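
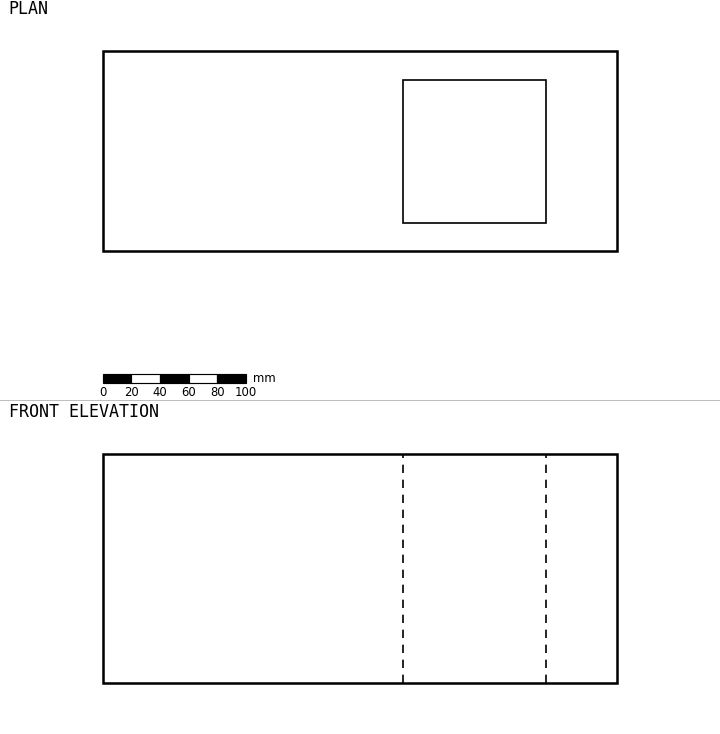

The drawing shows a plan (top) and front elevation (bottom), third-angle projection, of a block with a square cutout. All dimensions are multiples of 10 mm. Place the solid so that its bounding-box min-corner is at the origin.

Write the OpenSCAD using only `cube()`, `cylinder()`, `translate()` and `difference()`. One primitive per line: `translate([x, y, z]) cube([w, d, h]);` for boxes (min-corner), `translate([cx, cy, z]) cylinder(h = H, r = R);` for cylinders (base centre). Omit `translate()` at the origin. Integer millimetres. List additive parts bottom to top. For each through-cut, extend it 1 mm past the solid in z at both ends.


difference() {
  cube([360, 140, 160]);
  translate([210, 20, -1]) cube([100, 100, 162]);
}


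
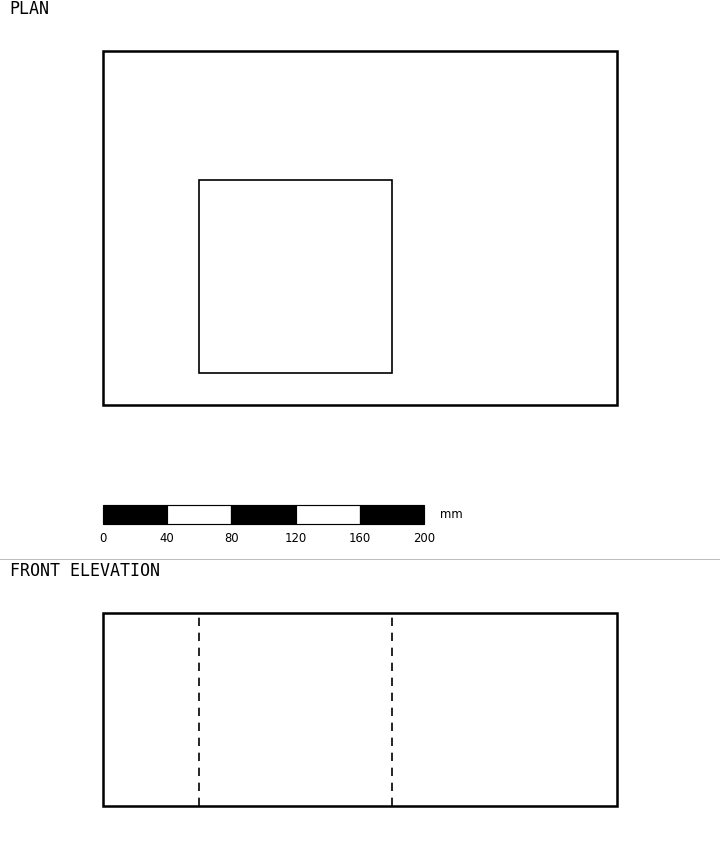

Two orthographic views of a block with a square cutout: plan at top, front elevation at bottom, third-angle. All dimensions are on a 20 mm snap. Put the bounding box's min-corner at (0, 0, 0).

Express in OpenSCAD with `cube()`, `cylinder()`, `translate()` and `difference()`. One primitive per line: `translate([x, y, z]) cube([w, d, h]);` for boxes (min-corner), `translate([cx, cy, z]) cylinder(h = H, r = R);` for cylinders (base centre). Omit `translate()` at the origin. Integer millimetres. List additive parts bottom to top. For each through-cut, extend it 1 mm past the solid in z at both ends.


difference() {
  cube([320, 220, 120]);
  translate([60, 20, -1]) cube([120, 120, 122]);
}


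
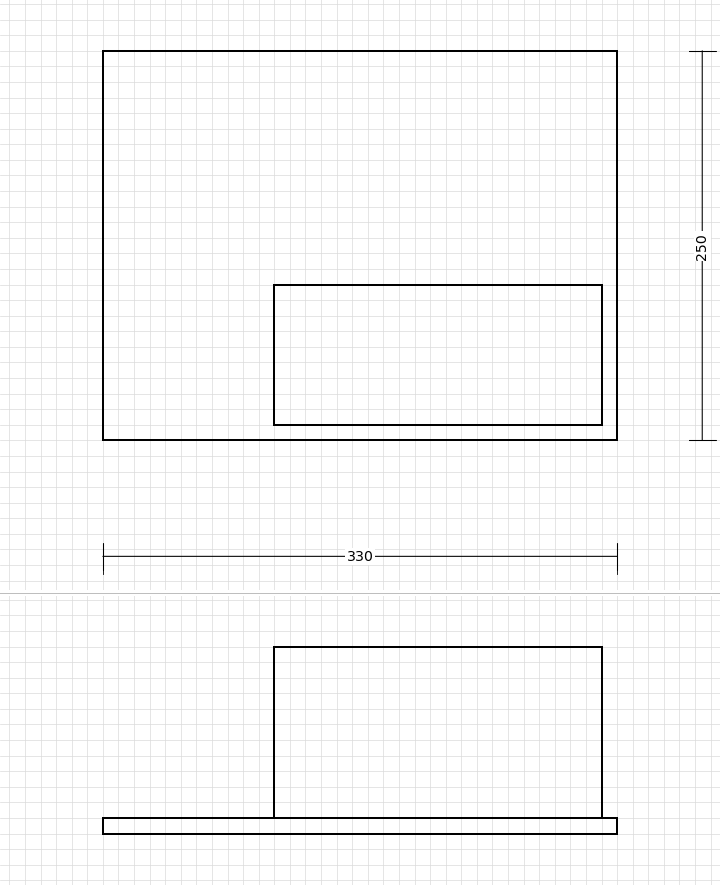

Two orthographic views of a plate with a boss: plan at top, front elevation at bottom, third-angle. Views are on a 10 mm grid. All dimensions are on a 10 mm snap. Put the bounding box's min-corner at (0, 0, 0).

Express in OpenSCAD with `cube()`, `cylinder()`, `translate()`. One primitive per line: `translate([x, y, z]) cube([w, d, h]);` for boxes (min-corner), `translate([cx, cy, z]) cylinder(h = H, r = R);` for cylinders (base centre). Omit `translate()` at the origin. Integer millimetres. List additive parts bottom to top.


cube([330, 250, 10]);
translate([110, 10, 10]) cube([210, 90, 110]);


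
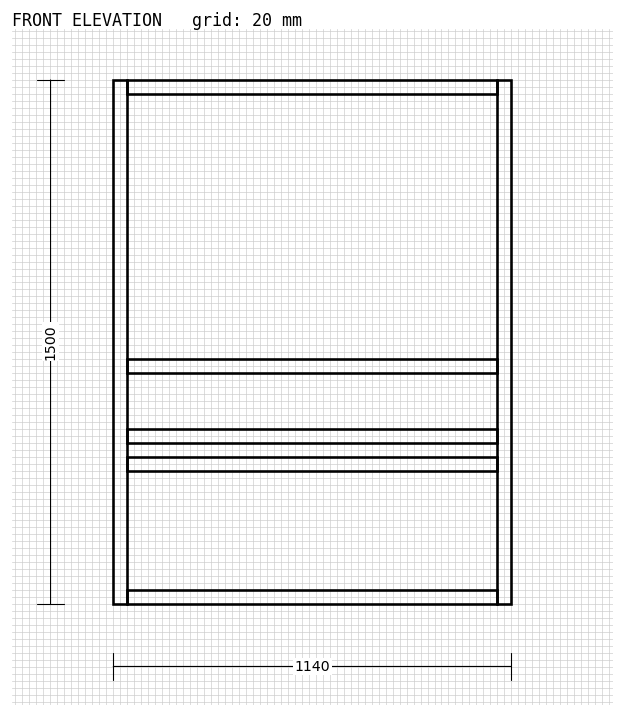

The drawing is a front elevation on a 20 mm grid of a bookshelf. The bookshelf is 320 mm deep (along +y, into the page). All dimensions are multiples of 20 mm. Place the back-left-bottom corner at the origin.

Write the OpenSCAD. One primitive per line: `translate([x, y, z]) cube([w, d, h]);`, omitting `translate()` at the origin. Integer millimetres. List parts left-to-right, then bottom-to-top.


cube([40, 320, 1500]);
translate([40, 0, 0]) cube([1060, 320, 40]);
translate([40, 0, 380]) cube([1060, 320, 40]);
translate([40, 0, 460]) cube([1060, 320, 40]);
translate([40, 0, 660]) cube([1060, 320, 40]);
translate([40, 0, 1460]) cube([1060, 320, 40]);
translate([1100, 0, 0]) cube([40, 320, 1500]);


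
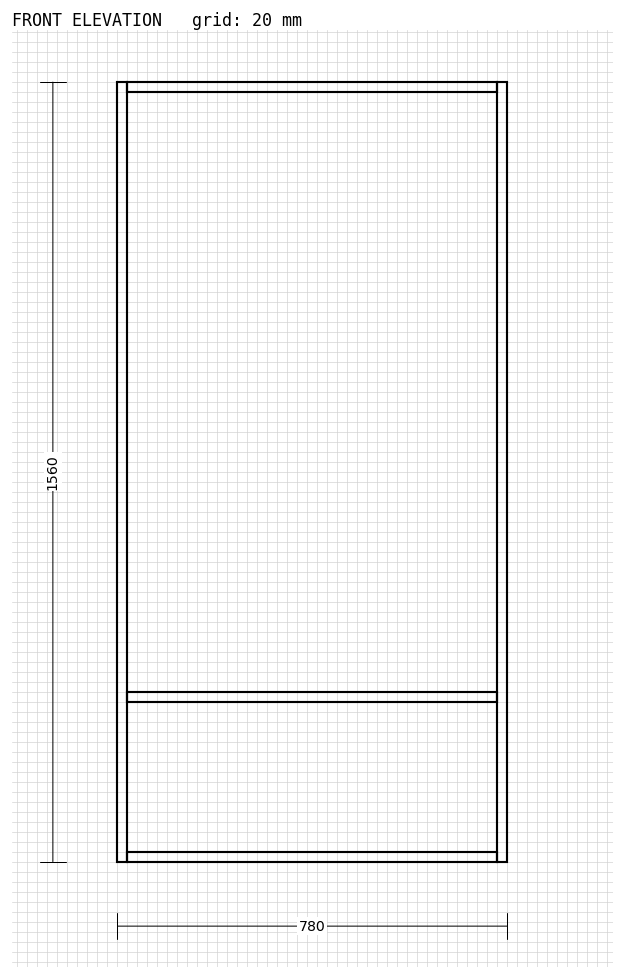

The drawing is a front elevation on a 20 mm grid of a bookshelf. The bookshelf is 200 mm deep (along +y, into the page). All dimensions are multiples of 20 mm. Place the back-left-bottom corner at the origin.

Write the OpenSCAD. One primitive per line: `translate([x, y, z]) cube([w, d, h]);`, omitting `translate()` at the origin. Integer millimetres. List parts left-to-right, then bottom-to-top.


cube([20, 200, 1560]);
translate([20, 0, 0]) cube([740, 200, 20]);
translate([20, 0, 320]) cube([740, 200, 20]);
translate([20, 0, 1540]) cube([740, 200, 20]);
translate([760, 0, 0]) cube([20, 200, 1560]);


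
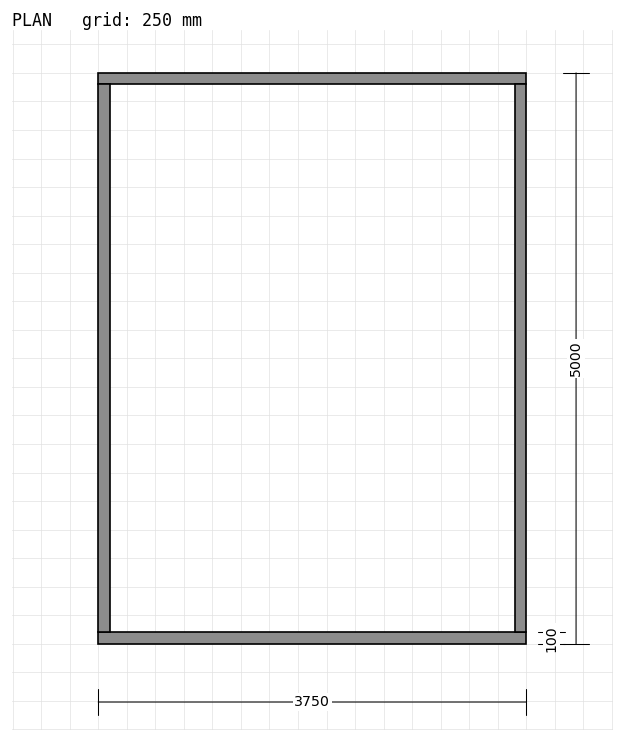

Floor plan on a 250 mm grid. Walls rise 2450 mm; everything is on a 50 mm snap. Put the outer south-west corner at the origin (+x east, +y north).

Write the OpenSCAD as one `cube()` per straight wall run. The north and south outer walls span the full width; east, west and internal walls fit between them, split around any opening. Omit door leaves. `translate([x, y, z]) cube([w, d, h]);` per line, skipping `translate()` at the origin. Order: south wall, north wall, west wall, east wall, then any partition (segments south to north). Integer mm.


cube([3750, 100, 2450]);
translate([0, 4900, 0]) cube([3750, 100, 2450]);
translate([0, 100, 0]) cube([100, 4800, 2450]);
translate([3650, 100, 0]) cube([100, 4800, 2450]);


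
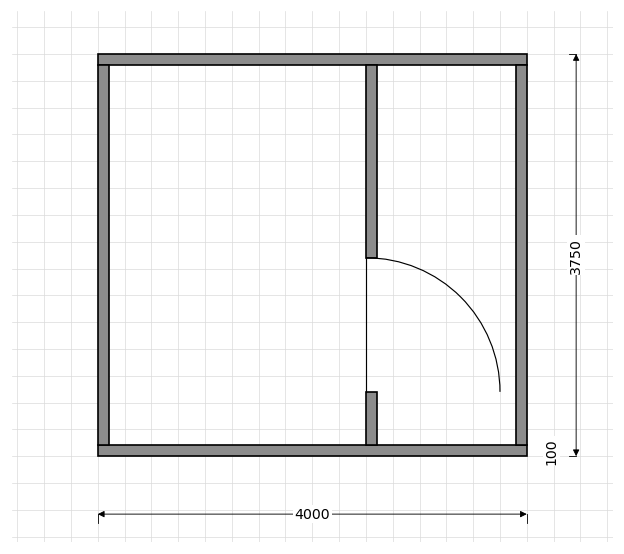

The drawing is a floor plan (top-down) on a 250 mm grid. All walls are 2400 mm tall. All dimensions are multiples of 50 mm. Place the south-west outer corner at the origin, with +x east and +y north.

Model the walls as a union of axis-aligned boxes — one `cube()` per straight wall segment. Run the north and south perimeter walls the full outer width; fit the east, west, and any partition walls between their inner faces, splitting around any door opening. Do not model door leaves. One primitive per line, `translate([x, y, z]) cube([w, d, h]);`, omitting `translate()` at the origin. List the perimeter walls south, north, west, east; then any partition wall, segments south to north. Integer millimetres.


cube([4000, 100, 2400]);
translate([0, 3650, 0]) cube([4000, 100, 2400]);
translate([0, 100, 0]) cube([100, 3550, 2400]);
translate([3900, 100, 0]) cube([100, 3550, 2400]);
translate([2500, 100, 0]) cube([100, 500, 2400]);
translate([2500, 1850, 0]) cube([100, 1800, 2400]);


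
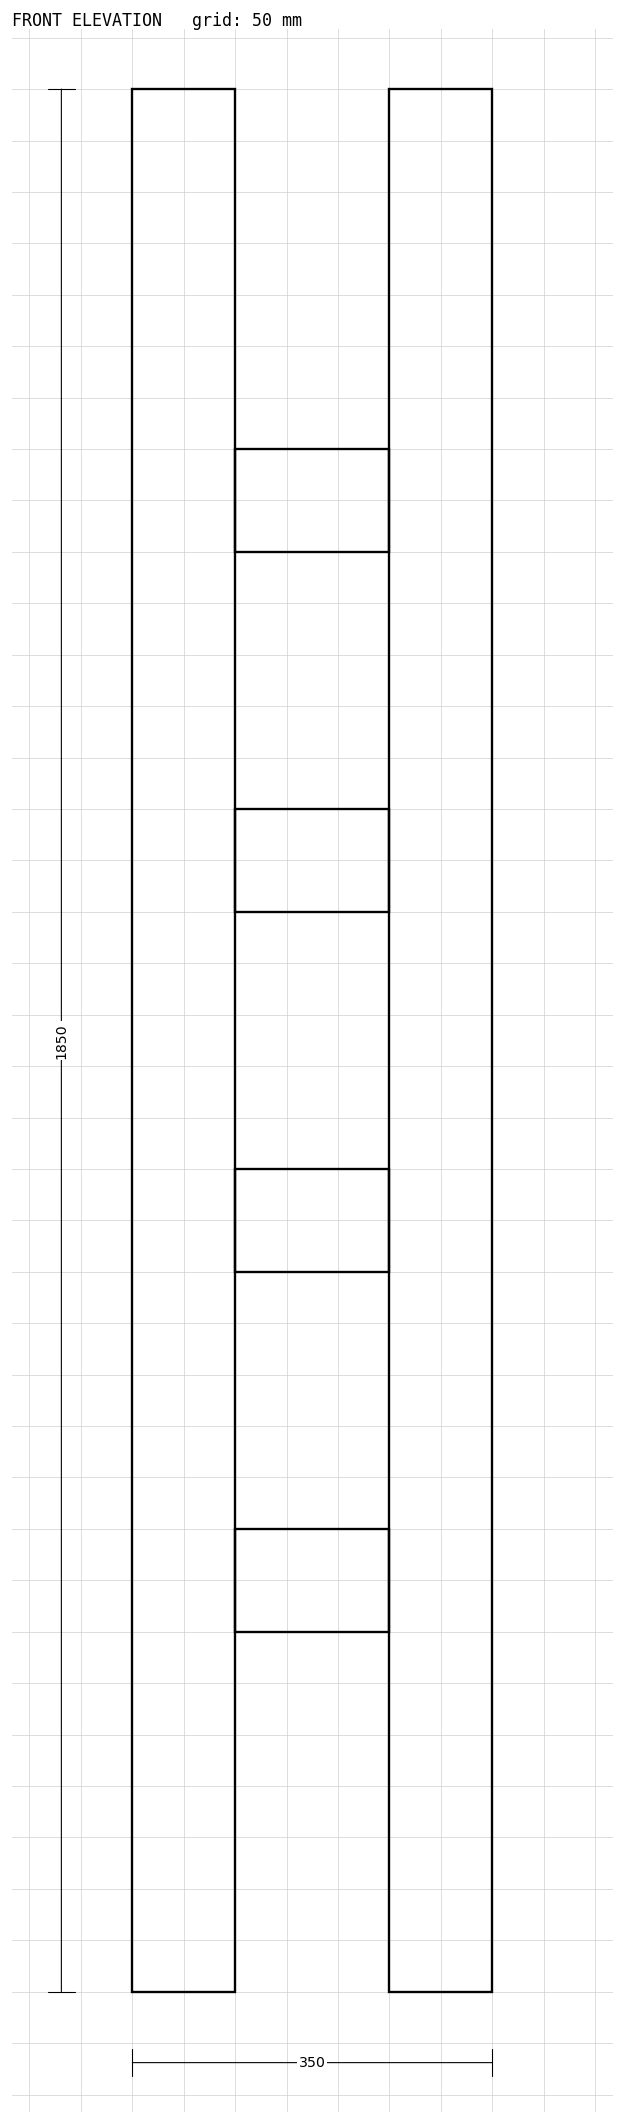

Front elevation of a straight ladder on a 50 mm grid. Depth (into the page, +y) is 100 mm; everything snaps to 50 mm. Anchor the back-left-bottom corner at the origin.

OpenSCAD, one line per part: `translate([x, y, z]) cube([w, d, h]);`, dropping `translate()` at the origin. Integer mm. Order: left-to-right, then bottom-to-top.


cube([100, 100, 1850]);
translate([100, 0, 350]) cube([150, 100, 100]);
translate([100, 0, 700]) cube([150, 100, 100]);
translate([100, 0, 1050]) cube([150, 100, 100]);
translate([100, 0, 1400]) cube([150, 100, 100]);
translate([250, 0, 0]) cube([100, 100, 1850]);


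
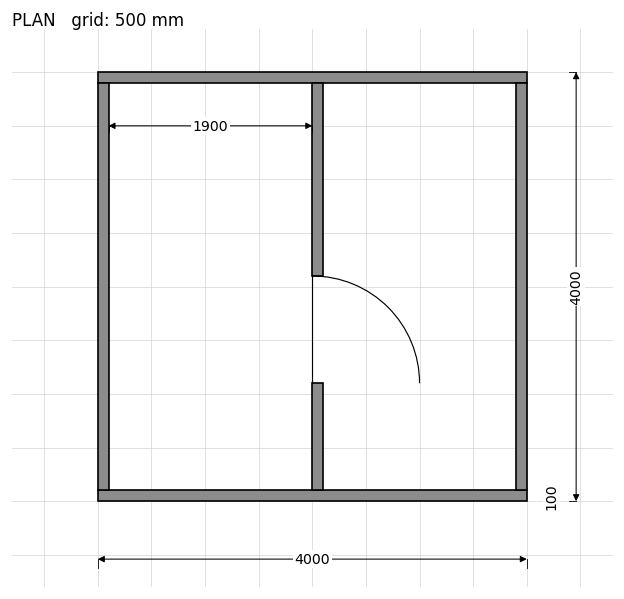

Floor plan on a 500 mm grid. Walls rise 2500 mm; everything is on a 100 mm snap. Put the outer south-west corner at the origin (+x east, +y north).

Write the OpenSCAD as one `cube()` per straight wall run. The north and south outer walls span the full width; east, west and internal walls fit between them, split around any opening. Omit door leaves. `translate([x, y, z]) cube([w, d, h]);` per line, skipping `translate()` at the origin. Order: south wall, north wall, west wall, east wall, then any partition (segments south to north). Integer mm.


cube([4000, 100, 2500]);
translate([0, 3900, 0]) cube([4000, 100, 2500]);
translate([0, 100, 0]) cube([100, 3800, 2500]);
translate([3900, 100, 0]) cube([100, 3800, 2500]);
translate([2000, 100, 0]) cube([100, 1000, 2500]);
translate([2000, 2100, 0]) cube([100, 1800, 2500]);


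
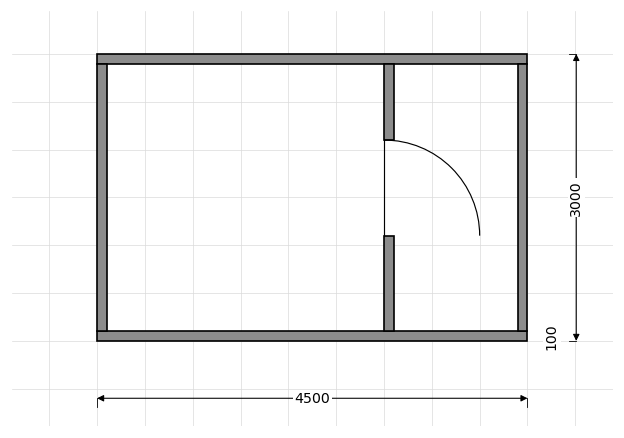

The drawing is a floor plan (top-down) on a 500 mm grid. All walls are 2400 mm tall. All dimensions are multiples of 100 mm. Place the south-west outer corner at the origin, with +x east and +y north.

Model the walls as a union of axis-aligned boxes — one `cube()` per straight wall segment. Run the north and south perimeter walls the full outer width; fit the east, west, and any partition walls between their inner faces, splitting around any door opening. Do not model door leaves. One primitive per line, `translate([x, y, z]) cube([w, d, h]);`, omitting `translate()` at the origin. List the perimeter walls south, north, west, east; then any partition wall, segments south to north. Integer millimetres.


cube([4500, 100, 2400]);
translate([0, 2900, 0]) cube([4500, 100, 2400]);
translate([0, 100, 0]) cube([100, 2800, 2400]);
translate([4400, 100, 0]) cube([100, 2800, 2400]);
translate([3000, 100, 0]) cube([100, 1000, 2400]);
translate([3000, 2100, 0]) cube([100, 800, 2400]);


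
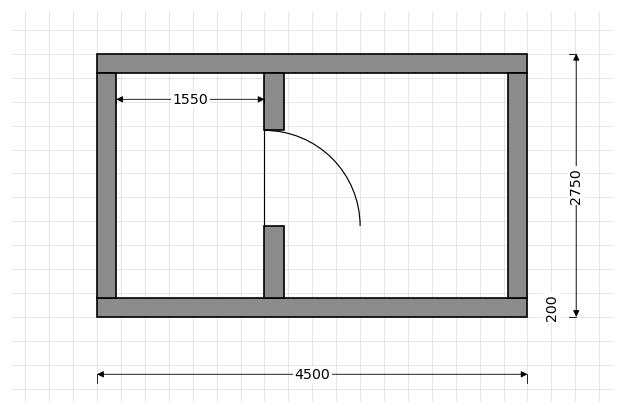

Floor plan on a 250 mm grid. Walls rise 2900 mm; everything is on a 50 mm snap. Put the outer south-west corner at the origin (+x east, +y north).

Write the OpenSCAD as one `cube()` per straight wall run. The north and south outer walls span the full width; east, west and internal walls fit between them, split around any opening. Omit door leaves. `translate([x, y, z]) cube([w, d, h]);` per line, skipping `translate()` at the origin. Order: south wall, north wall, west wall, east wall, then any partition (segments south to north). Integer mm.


cube([4500, 200, 2900]);
translate([0, 2550, 0]) cube([4500, 200, 2900]);
translate([0, 200, 0]) cube([200, 2350, 2900]);
translate([4300, 200, 0]) cube([200, 2350, 2900]);
translate([1750, 200, 0]) cube([200, 750, 2900]);
translate([1750, 1950, 0]) cube([200, 600, 2900]);


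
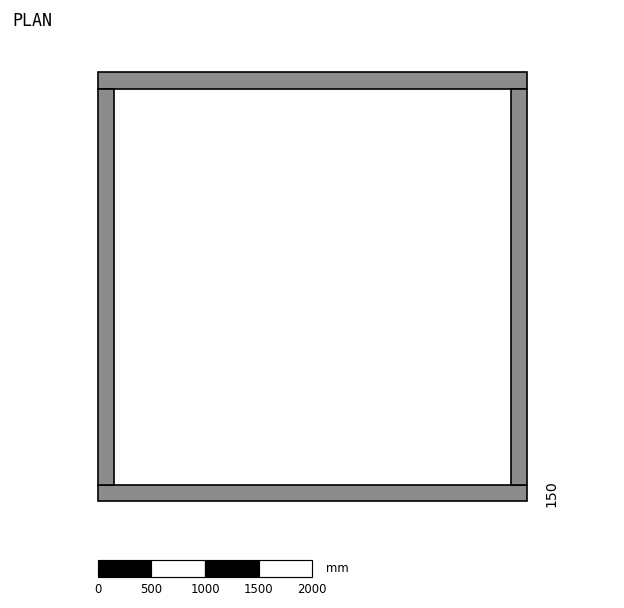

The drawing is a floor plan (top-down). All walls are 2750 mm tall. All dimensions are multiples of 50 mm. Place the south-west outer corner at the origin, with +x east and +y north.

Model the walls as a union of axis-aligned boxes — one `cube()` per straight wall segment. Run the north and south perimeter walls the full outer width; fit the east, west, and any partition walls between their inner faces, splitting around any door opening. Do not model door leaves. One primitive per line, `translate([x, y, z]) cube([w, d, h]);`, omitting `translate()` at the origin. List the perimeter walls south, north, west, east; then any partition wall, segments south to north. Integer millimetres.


cube([4000, 150, 2750]);
translate([0, 3850, 0]) cube([4000, 150, 2750]);
translate([0, 150, 0]) cube([150, 3700, 2750]);
translate([3850, 150, 0]) cube([150, 3700, 2750]);


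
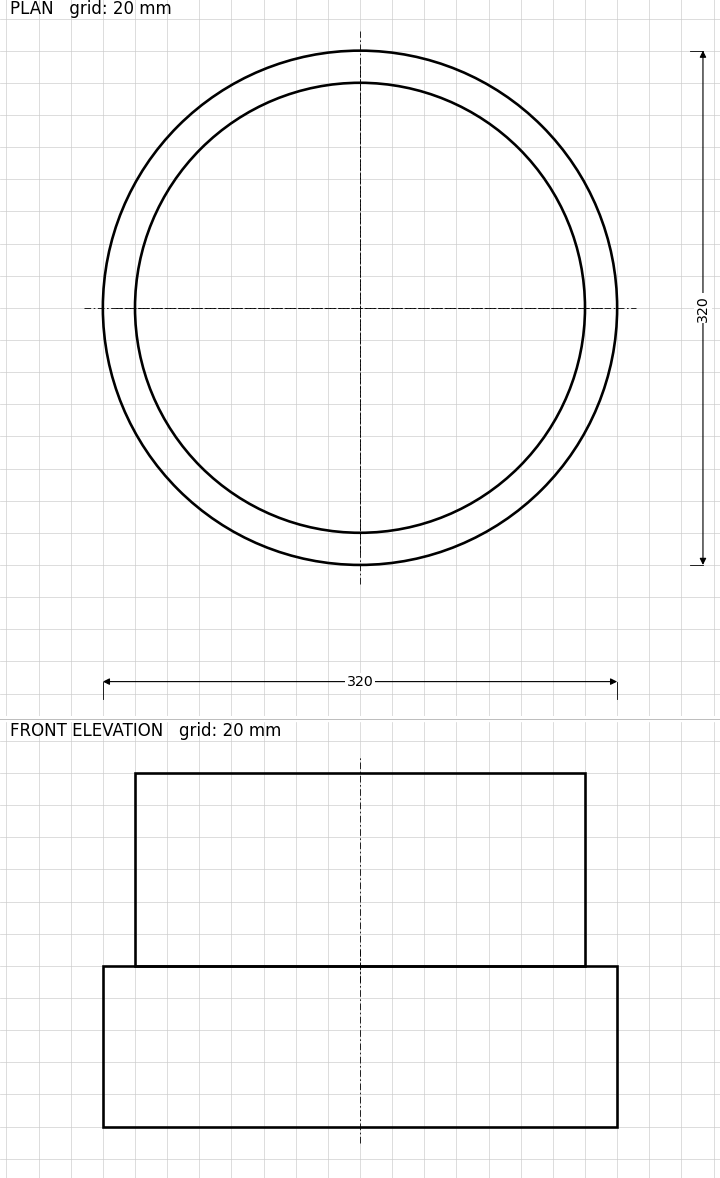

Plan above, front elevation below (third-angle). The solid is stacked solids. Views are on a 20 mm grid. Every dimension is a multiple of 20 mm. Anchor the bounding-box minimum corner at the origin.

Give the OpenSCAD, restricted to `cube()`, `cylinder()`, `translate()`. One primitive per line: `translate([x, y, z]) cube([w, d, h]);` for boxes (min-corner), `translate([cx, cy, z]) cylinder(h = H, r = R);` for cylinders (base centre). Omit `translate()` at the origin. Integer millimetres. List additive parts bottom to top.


translate([160, 160, 0]) cylinder(h = 100, r = 160);
translate([160, 160, 100]) cylinder(h = 120, r = 140);


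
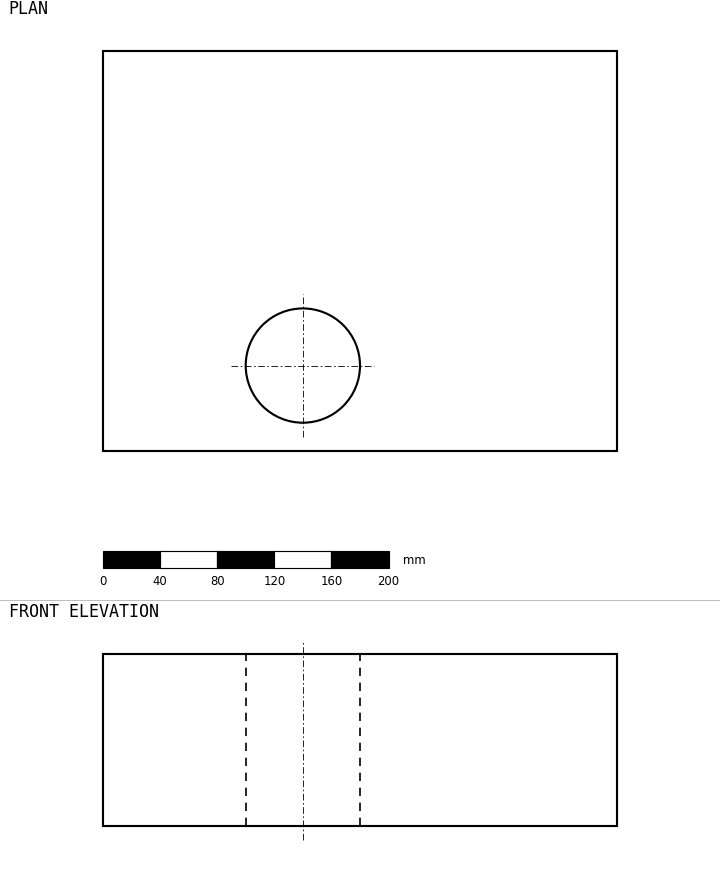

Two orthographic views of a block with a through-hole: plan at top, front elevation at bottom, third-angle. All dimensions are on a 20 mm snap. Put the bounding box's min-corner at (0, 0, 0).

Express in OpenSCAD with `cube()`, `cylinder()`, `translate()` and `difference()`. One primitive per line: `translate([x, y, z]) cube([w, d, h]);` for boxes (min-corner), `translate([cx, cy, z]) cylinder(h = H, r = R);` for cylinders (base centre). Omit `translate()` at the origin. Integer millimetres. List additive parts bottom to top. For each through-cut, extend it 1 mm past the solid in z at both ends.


difference() {
  cube([360, 280, 120]);
  translate([140, 60, -1]) cylinder(h = 122, r = 40);
}


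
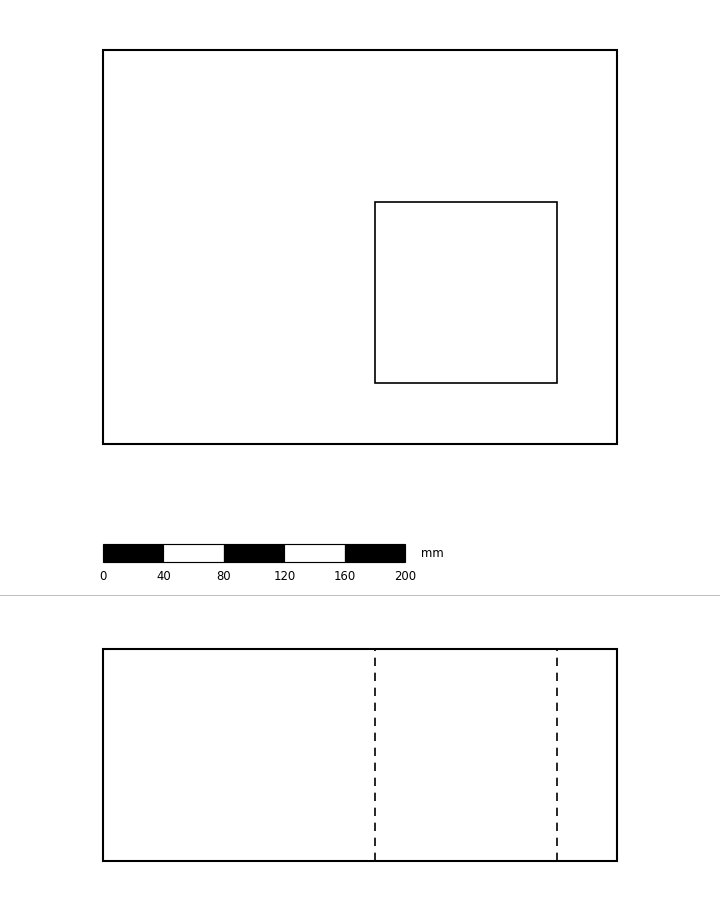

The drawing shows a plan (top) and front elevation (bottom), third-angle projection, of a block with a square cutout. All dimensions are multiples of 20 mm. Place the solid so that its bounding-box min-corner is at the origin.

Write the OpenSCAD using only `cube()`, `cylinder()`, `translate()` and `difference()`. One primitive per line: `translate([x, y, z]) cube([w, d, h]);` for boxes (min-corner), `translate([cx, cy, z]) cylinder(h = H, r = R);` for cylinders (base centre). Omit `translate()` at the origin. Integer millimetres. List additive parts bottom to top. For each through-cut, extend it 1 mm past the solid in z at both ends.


difference() {
  cube([340, 260, 140]);
  translate([180, 40, -1]) cube([120, 120, 142]);
}


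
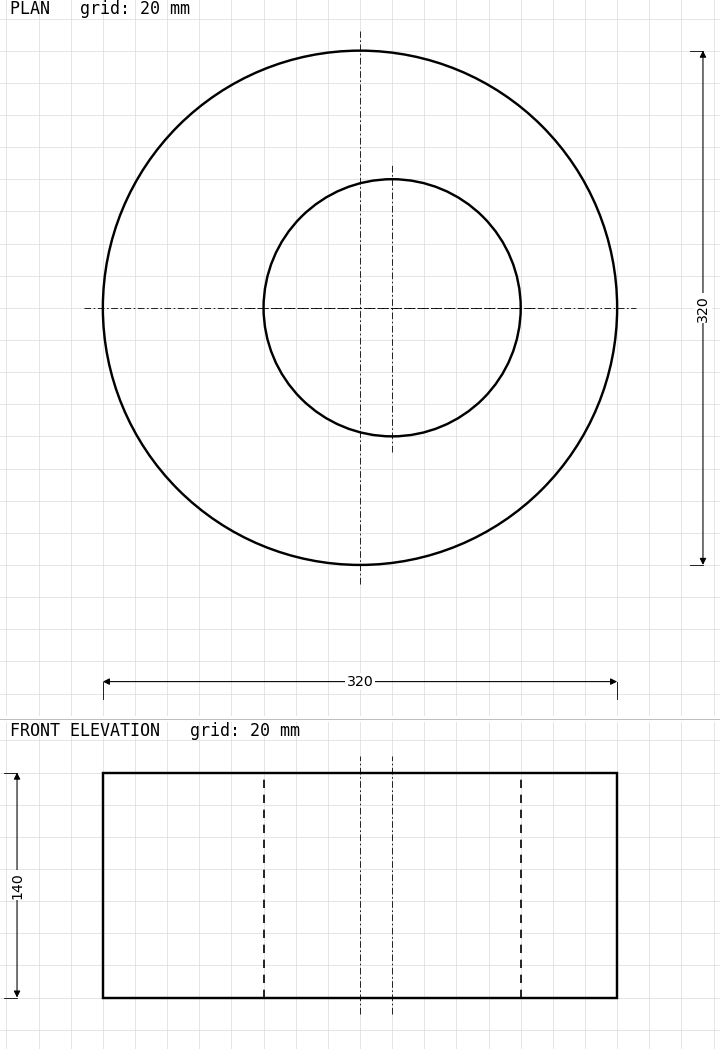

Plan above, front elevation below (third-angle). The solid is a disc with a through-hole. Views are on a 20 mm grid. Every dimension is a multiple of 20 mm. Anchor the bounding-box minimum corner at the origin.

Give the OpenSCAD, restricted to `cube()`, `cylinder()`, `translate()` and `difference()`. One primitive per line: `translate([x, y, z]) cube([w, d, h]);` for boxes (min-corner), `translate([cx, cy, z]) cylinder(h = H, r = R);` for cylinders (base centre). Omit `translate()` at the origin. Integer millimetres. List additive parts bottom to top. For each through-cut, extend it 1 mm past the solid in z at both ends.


difference() {
  translate([160, 160, 0]) cylinder(h = 140, r = 160);
  translate([180, 160, -1]) cylinder(h = 142, r = 80);
}


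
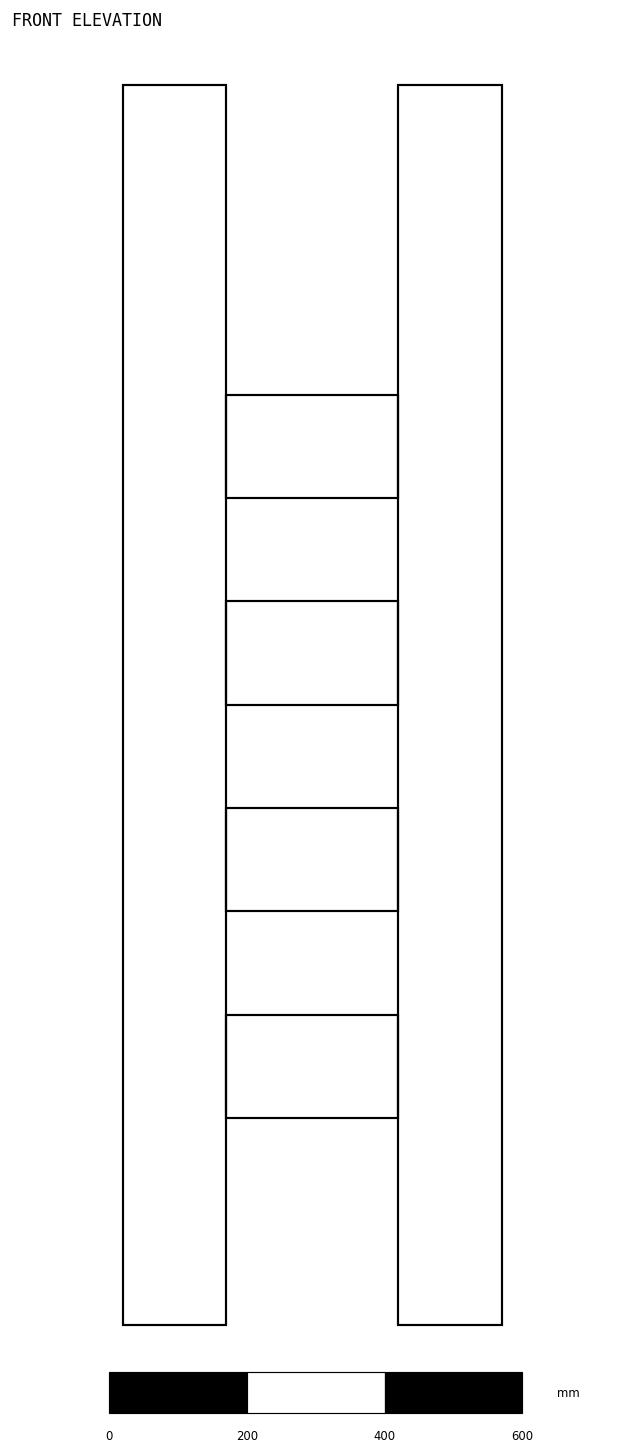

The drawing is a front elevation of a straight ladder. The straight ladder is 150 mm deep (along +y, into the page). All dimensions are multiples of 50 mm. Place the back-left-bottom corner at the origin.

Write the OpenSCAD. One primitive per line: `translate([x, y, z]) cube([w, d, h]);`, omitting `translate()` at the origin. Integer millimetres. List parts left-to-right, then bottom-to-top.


cube([150, 150, 1800]);
translate([150, 0, 300]) cube([250, 150, 150]);
translate([150, 0, 600]) cube([250, 150, 150]);
translate([150, 0, 900]) cube([250, 150, 150]);
translate([150, 0, 1200]) cube([250, 150, 150]);
translate([400, 0, 0]) cube([150, 150, 1800]);


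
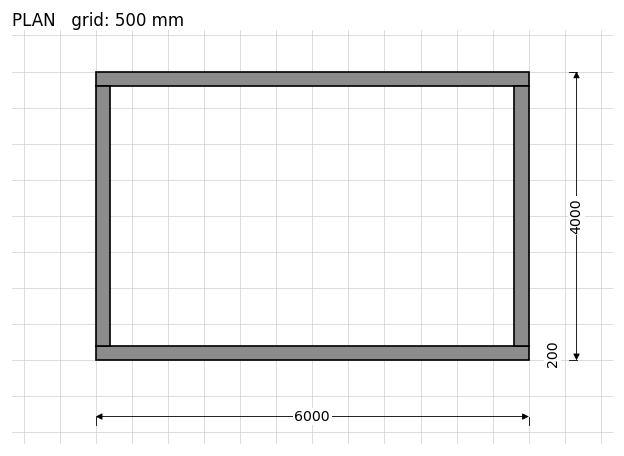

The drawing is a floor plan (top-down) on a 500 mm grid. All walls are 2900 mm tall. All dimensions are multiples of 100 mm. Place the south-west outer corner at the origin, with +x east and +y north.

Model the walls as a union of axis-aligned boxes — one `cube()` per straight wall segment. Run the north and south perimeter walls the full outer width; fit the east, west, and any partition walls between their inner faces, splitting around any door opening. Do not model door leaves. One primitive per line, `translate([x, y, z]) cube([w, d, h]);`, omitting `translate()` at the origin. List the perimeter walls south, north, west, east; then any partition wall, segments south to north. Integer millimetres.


cube([6000, 200, 2900]);
translate([0, 3800, 0]) cube([6000, 200, 2900]);
translate([0, 200, 0]) cube([200, 3600, 2900]);
translate([5800, 200, 0]) cube([200, 3600, 2900]);


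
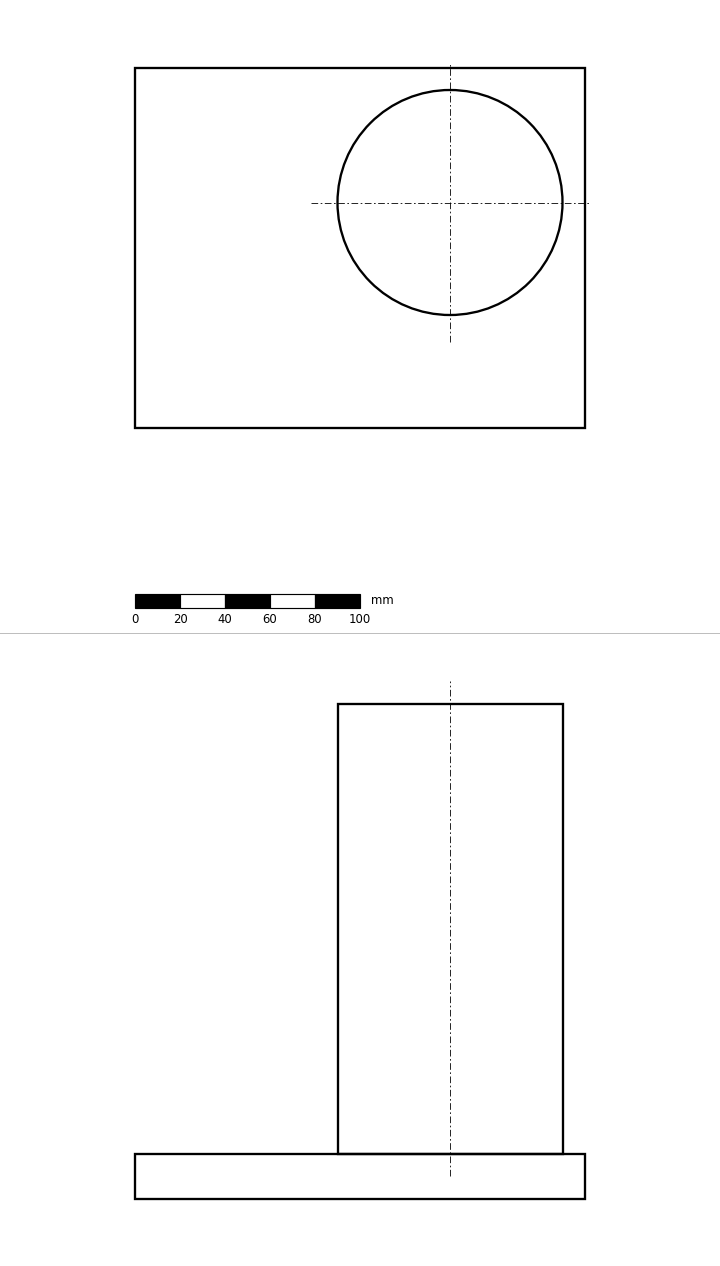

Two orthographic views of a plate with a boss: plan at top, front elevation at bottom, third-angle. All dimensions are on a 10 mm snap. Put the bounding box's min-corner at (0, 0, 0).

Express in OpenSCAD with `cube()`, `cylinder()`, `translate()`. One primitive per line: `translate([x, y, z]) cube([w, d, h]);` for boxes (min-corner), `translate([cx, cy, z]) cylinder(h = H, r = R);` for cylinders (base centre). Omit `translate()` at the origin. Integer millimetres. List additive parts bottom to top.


cube([200, 160, 20]);
translate([140, 100, 20]) cylinder(h = 200, r = 50);


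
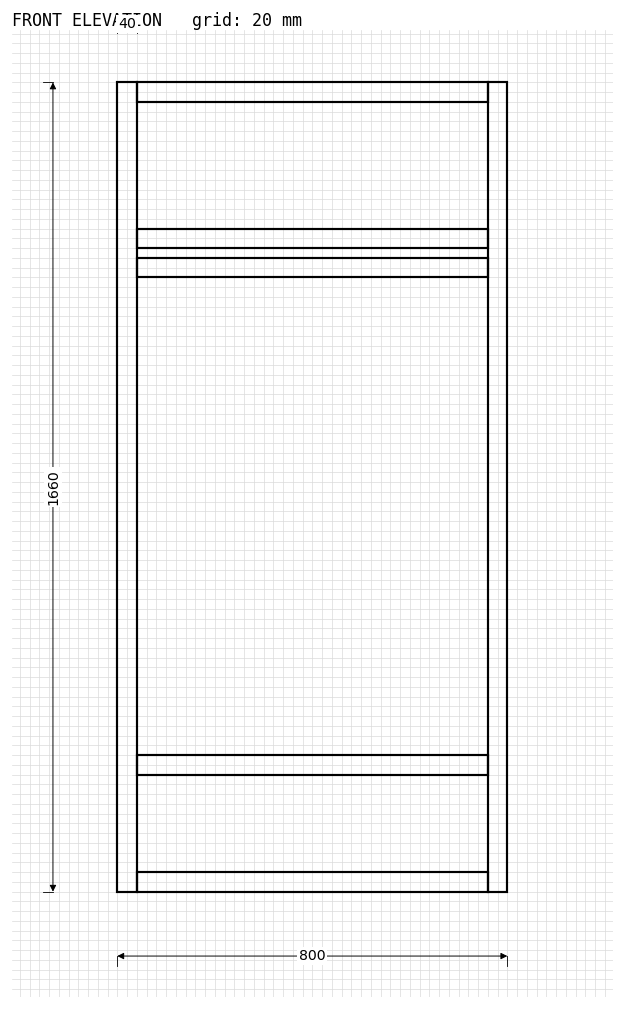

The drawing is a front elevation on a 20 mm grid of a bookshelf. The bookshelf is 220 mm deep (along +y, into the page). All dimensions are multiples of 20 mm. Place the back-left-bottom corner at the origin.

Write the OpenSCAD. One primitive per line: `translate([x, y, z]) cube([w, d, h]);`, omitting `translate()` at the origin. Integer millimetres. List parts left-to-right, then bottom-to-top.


cube([40, 220, 1660]);
translate([40, 0, 0]) cube([720, 220, 40]);
translate([40, 0, 240]) cube([720, 220, 40]);
translate([40, 0, 1260]) cube([720, 220, 40]);
translate([40, 0, 1320]) cube([720, 220, 40]);
translate([40, 0, 1620]) cube([720, 220, 40]);
translate([760, 0, 0]) cube([40, 220, 1660]);


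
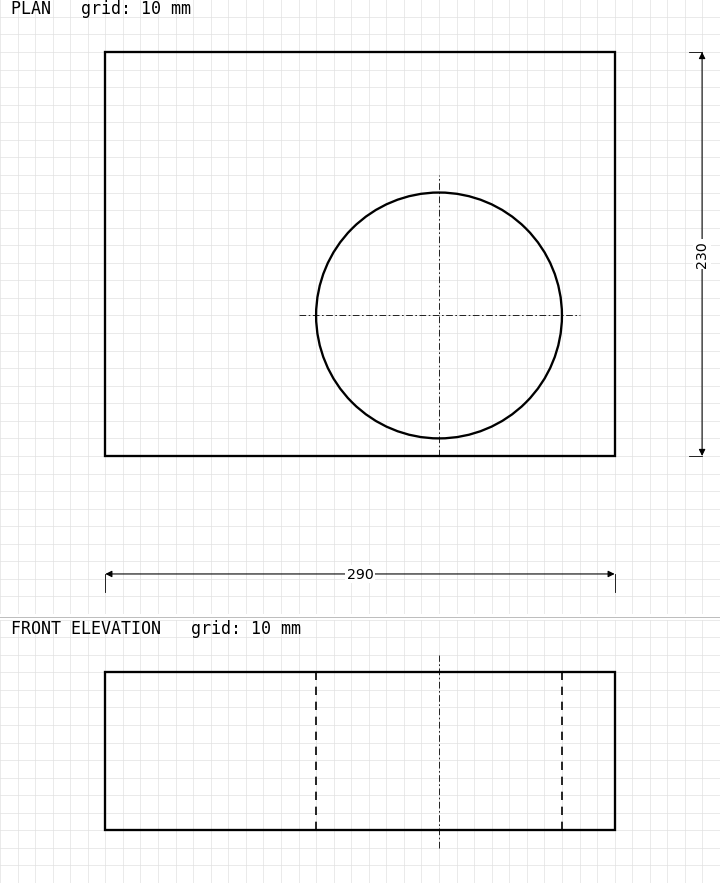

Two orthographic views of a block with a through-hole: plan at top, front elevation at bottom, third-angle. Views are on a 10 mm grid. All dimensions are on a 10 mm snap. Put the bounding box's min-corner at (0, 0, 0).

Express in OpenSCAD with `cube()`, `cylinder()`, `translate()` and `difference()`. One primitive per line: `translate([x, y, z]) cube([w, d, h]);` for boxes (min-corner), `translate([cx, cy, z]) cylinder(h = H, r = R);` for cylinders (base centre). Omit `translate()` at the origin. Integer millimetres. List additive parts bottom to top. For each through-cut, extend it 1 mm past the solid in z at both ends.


difference() {
  cube([290, 230, 90]);
  translate([190, 80, -1]) cylinder(h = 92, r = 70);
}


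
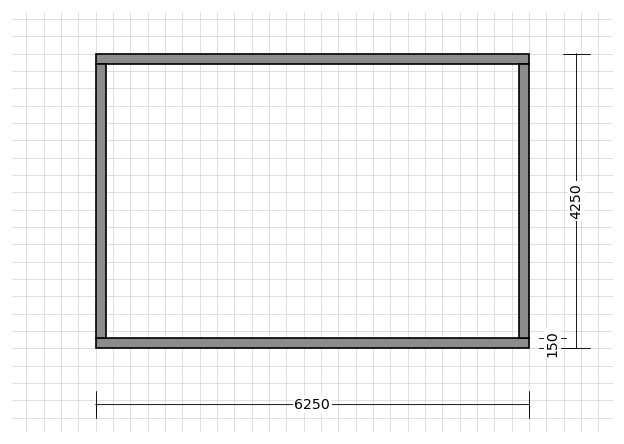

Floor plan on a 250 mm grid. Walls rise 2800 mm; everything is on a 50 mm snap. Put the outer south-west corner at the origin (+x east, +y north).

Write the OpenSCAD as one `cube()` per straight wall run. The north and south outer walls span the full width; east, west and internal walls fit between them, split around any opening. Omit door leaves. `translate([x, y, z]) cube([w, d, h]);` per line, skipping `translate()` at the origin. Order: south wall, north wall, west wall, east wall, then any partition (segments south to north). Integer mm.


cube([6250, 150, 2800]);
translate([0, 4100, 0]) cube([6250, 150, 2800]);
translate([0, 150, 0]) cube([150, 3950, 2800]);
translate([6100, 150, 0]) cube([150, 3950, 2800]);


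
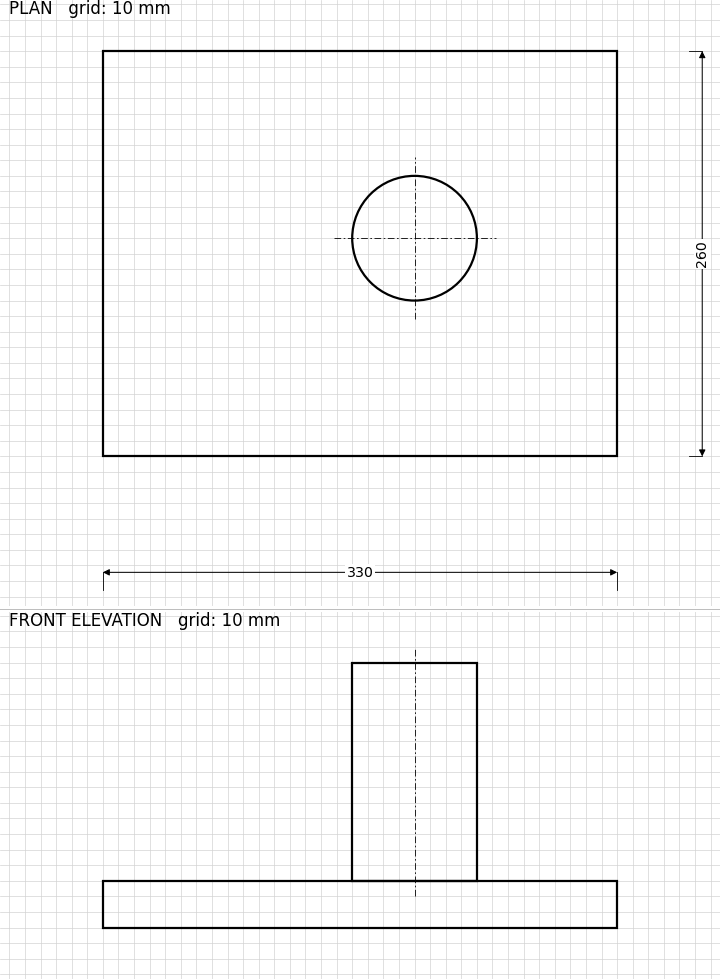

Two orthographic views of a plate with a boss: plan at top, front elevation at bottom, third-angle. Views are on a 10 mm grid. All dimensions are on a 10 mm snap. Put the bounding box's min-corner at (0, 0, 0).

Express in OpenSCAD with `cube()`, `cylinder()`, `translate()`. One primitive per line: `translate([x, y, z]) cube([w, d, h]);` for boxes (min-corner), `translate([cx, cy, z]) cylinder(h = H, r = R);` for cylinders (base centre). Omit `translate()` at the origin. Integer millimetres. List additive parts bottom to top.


cube([330, 260, 30]);
translate([200, 140, 30]) cylinder(h = 140, r = 40);


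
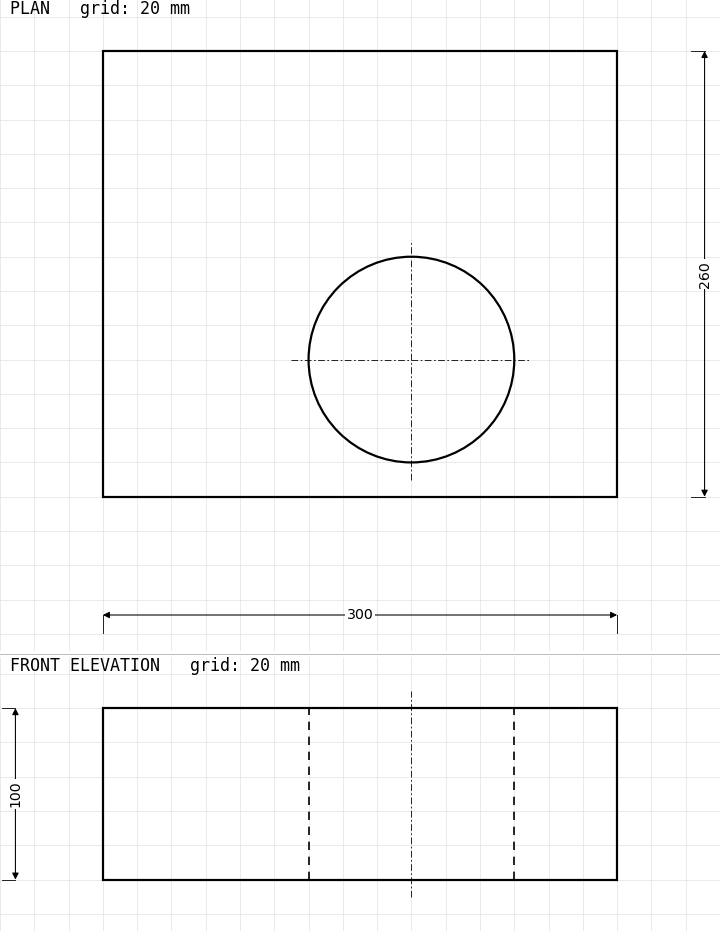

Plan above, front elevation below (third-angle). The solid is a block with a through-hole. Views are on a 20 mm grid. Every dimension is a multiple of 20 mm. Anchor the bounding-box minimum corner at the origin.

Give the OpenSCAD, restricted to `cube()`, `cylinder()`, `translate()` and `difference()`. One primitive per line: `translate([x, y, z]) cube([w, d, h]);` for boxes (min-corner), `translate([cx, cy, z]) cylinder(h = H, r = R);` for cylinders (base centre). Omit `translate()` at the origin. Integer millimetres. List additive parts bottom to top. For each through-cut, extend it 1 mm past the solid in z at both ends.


difference() {
  cube([300, 260, 100]);
  translate([180, 80, -1]) cylinder(h = 102, r = 60);
}


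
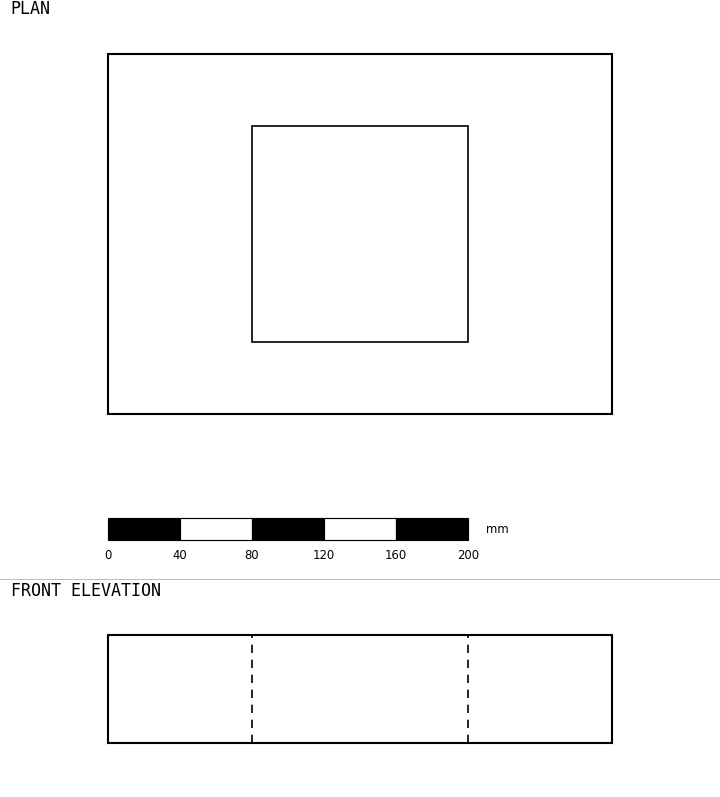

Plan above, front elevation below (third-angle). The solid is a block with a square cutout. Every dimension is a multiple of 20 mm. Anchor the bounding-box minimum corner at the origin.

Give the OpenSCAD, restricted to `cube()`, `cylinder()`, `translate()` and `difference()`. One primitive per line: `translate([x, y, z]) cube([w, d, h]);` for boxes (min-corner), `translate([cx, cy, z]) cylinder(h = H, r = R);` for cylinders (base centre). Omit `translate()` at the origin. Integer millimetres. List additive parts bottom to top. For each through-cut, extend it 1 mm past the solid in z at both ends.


difference() {
  cube([280, 200, 60]);
  translate([80, 40, -1]) cube([120, 120, 62]);
}


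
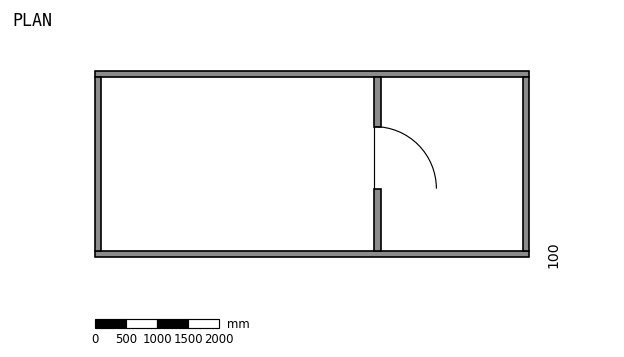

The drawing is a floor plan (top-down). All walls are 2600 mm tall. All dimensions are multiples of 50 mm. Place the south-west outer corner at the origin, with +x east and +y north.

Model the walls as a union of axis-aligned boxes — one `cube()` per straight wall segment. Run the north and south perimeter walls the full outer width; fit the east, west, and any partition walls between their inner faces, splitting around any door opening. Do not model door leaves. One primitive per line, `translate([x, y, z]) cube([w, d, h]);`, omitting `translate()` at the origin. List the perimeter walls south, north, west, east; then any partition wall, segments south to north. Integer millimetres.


cube([7000, 100, 2600]);
translate([0, 2900, 0]) cube([7000, 100, 2600]);
translate([0, 100, 0]) cube([100, 2800, 2600]);
translate([6900, 100, 0]) cube([100, 2800, 2600]);
translate([4500, 100, 0]) cube([100, 1000, 2600]);
translate([4500, 2100, 0]) cube([100, 800, 2600]);


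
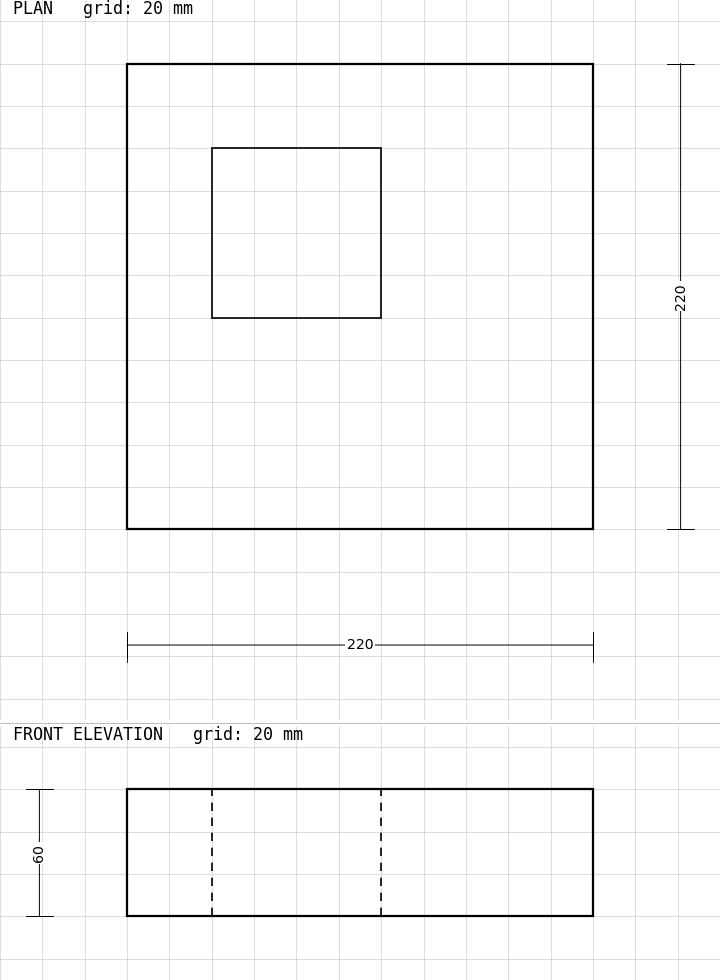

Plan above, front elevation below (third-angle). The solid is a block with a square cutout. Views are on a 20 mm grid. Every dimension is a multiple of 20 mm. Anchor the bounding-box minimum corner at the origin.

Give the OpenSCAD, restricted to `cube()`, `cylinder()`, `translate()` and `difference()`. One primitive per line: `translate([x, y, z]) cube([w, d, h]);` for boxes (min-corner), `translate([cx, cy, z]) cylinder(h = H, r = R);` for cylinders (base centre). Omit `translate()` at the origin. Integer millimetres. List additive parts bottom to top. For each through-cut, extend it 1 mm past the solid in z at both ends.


difference() {
  cube([220, 220, 60]);
  translate([40, 100, -1]) cube([80, 80, 62]);
}


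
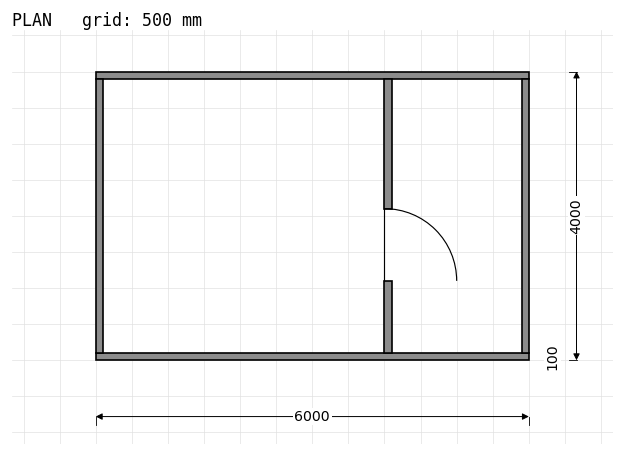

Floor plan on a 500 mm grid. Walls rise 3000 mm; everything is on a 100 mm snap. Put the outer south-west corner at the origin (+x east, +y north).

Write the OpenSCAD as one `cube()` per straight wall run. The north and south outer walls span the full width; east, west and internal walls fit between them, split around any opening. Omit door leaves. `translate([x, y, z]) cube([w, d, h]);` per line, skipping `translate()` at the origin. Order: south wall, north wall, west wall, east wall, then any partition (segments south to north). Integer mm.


cube([6000, 100, 3000]);
translate([0, 3900, 0]) cube([6000, 100, 3000]);
translate([0, 100, 0]) cube([100, 3800, 3000]);
translate([5900, 100, 0]) cube([100, 3800, 3000]);
translate([4000, 100, 0]) cube([100, 1000, 3000]);
translate([4000, 2100, 0]) cube([100, 1800, 3000]);


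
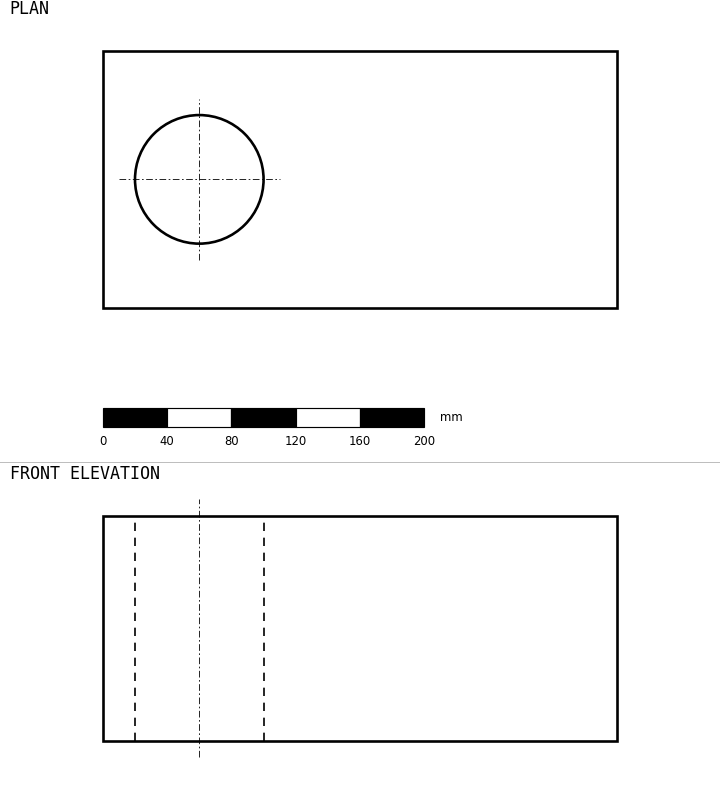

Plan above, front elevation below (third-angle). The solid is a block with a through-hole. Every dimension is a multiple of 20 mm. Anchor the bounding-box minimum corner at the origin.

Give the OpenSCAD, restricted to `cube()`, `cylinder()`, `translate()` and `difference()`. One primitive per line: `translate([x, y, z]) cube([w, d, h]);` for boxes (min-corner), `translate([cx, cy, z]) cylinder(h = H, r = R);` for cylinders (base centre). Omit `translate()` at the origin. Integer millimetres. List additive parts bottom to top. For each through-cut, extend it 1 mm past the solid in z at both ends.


difference() {
  cube([320, 160, 140]);
  translate([60, 80, -1]) cylinder(h = 142, r = 40);
}


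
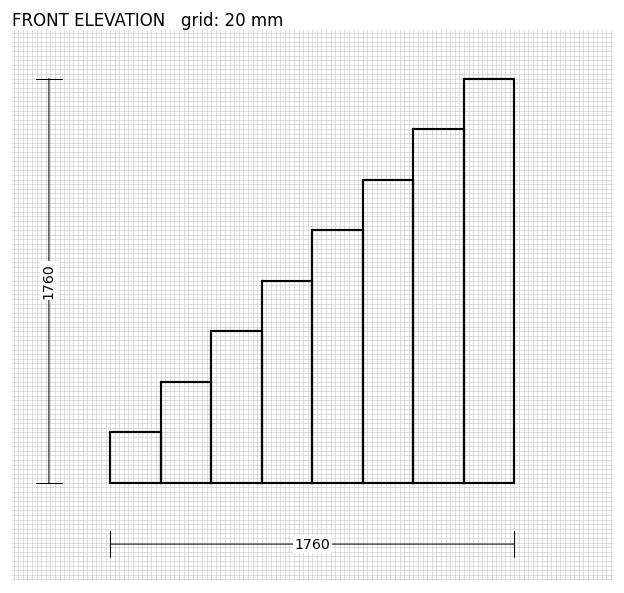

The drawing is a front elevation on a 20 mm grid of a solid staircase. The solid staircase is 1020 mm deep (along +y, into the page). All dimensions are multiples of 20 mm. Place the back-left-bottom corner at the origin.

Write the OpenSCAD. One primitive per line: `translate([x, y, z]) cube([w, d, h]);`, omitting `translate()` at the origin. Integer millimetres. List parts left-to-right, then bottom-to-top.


cube([220, 1020, 220]);
translate([220, 0, 0]) cube([220, 1020, 440]);
translate([440, 0, 0]) cube([220, 1020, 660]);
translate([660, 0, 0]) cube([220, 1020, 880]);
translate([880, 0, 0]) cube([220, 1020, 1100]);
translate([1100, 0, 0]) cube([220, 1020, 1320]);
translate([1320, 0, 0]) cube([220, 1020, 1540]);
translate([1540, 0, 0]) cube([220, 1020, 1760]);


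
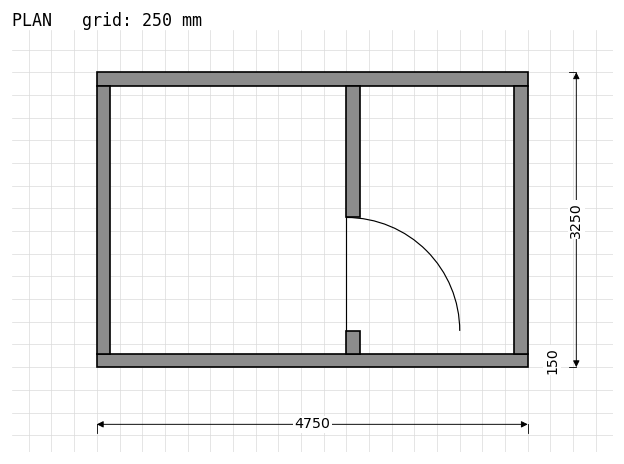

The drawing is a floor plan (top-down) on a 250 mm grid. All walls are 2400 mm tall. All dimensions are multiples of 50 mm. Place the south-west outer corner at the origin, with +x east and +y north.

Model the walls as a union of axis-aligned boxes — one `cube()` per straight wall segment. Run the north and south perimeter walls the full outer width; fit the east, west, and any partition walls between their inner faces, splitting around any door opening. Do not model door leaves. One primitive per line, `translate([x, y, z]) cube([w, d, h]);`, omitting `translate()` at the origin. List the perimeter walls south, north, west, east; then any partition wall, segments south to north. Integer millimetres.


cube([4750, 150, 2400]);
translate([0, 3100, 0]) cube([4750, 150, 2400]);
translate([0, 150, 0]) cube([150, 2950, 2400]);
translate([4600, 150, 0]) cube([150, 2950, 2400]);
translate([2750, 150, 0]) cube([150, 250, 2400]);
translate([2750, 1650, 0]) cube([150, 1450, 2400]);


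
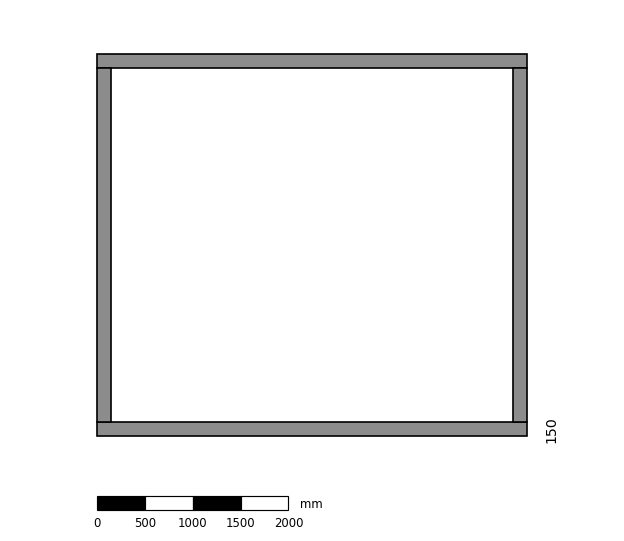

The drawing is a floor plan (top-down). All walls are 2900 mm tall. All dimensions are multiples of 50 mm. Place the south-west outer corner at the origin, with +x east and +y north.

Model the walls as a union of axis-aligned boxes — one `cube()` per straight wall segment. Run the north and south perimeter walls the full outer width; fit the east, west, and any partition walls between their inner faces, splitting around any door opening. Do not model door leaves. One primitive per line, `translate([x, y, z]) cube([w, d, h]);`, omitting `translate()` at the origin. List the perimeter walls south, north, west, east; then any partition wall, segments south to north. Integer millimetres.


cube([4500, 150, 2900]);
translate([0, 3850, 0]) cube([4500, 150, 2900]);
translate([0, 150, 0]) cube([150, 3700, 2900]);
translate([4350, 150, 0]) cube([150, 3700, 2900]);


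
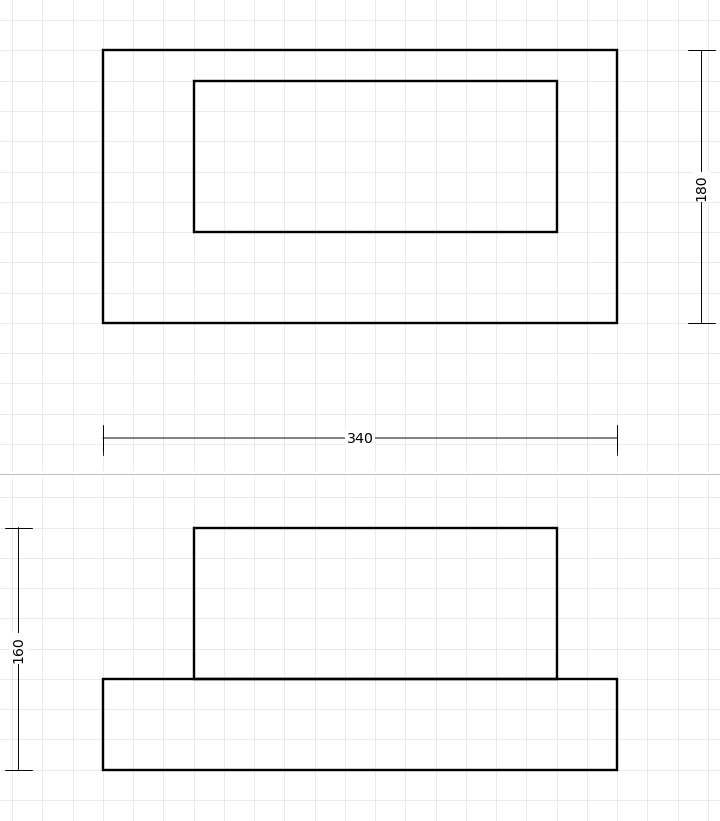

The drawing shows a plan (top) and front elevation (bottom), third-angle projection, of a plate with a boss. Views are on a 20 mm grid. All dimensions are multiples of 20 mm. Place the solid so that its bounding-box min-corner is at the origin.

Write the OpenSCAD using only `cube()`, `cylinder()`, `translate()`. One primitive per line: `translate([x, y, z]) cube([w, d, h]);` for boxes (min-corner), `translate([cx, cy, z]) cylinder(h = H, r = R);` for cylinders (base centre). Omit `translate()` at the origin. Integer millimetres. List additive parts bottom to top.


cube([340, 180, 60]);
translate([60, 60, 60]) cube([240, 100, 100]);


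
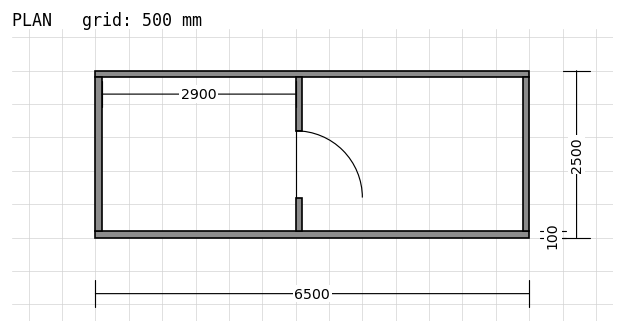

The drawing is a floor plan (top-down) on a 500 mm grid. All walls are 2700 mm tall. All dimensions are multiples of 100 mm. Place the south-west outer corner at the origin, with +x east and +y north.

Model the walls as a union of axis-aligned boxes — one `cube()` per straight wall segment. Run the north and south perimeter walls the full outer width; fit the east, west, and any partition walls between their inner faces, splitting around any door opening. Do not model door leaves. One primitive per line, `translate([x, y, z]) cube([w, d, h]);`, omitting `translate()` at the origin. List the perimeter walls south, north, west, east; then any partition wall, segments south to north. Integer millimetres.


cube([6500, 100, 2700]);
translate([0, 2400, 0]) cube([6500, 100, 2700]);
translate([0, 100, 0]) cube([100, 2300, 2700]);
translate([6400, 100, 0]) cube([100, 2300, 2700]);
translate([3000, 100, 0]) cube([100, 500, 2700]);
translate([3000, 1600, 0]) cube([100, 800, 2700]);


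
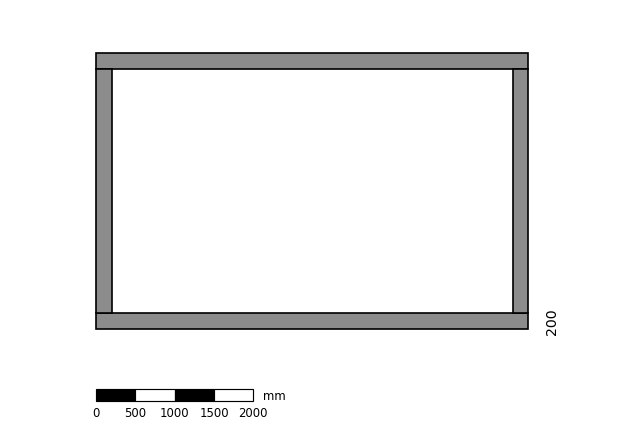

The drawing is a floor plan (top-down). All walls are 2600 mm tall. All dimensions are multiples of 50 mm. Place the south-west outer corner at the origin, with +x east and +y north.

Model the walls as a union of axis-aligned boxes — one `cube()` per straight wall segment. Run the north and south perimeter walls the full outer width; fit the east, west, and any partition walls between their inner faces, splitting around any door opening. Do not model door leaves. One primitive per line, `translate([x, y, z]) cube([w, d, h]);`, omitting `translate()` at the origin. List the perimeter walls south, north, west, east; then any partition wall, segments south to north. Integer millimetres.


cube([5500, 200, 2600]);
translate([0, 3300, 0]) cube([5500, 200, 2600]);
translate([0, 200, 0]) cube([200, 3100, 2600]);
translate([5300, 200, 0]) cube([200, 3100, 2600]);


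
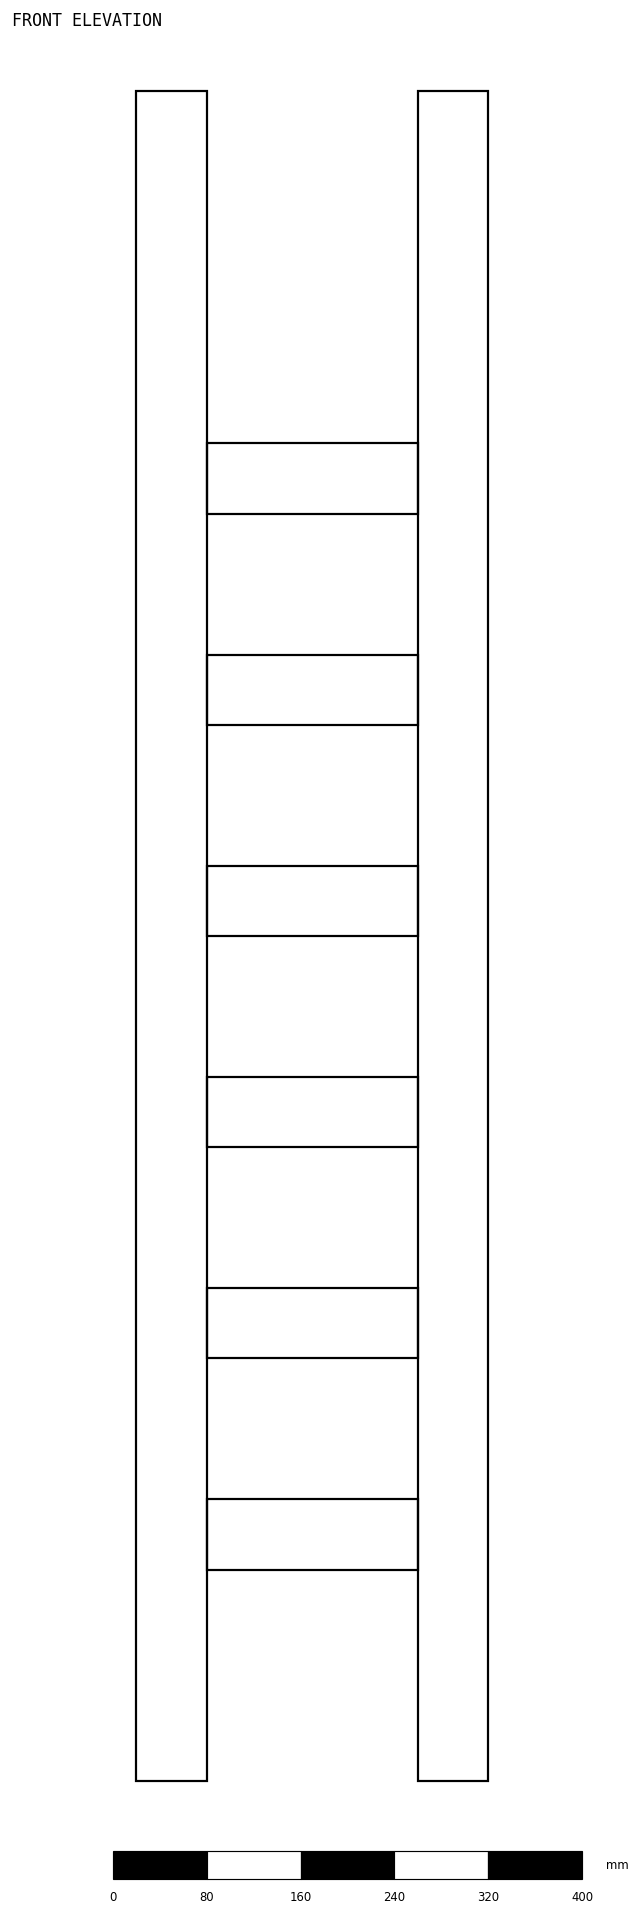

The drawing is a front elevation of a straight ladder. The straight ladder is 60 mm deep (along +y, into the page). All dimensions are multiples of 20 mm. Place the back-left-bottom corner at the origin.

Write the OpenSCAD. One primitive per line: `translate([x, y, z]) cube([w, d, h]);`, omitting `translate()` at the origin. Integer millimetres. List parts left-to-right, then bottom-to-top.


cube([60, 60, 1440]);
translate([60, 0, 180]) cube([180, 60, 60]);
translate([60, 0, 360]) cube([180, 60, 60]);
translate([60, 0, 540]) cube([180, 60, 60]);
translate([60, 0, 720]) cube([180, 60, 60]);
translate([60, 0, 900]) cube([180, 60, 60]);
translate([60, 0, 1080]) cube([180, 60, 60]);
translate([240, 0, 0]) cube([60, 60, 1440]);


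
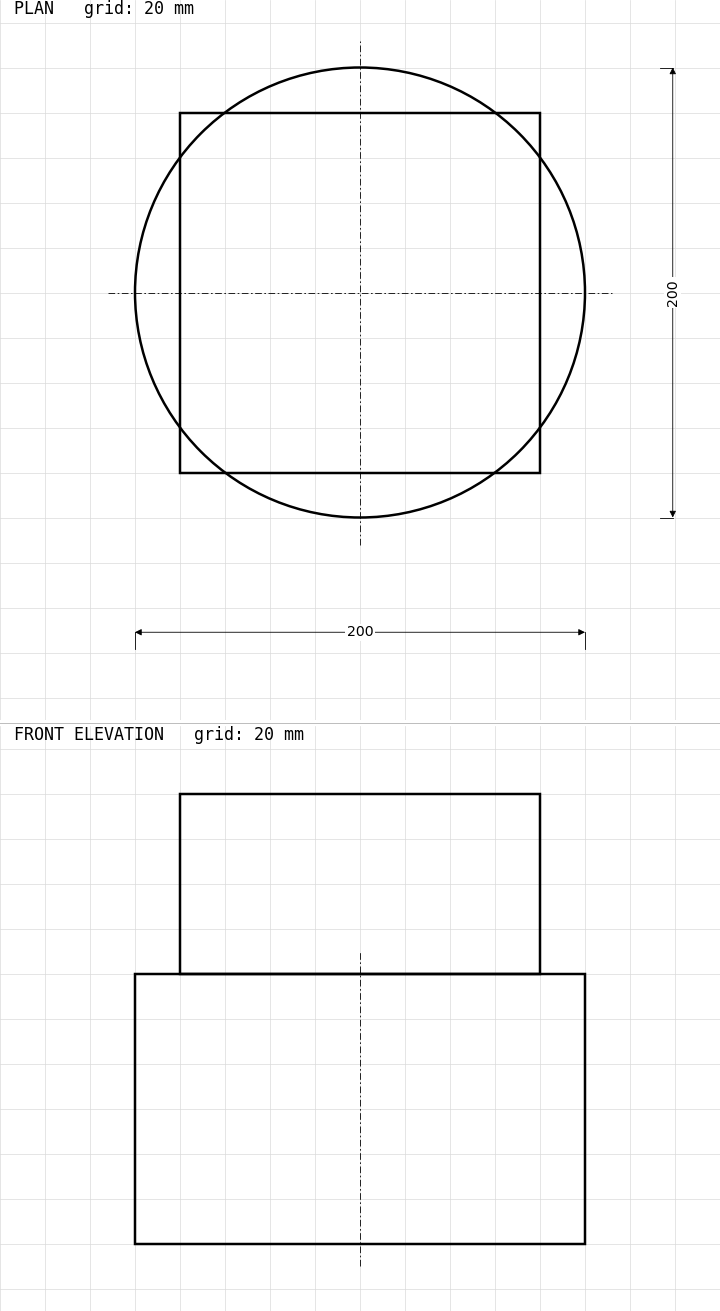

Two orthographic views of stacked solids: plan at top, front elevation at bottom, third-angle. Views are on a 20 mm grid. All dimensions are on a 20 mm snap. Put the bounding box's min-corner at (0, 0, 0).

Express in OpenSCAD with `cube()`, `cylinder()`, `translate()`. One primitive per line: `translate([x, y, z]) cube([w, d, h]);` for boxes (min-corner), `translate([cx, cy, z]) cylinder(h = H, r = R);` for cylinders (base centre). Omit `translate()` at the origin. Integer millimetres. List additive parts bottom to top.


translate([100, 100, 0]) cylinder(h = 120, r = 100);
translate([20, 20, 120]) cube([160, 160, 80]);


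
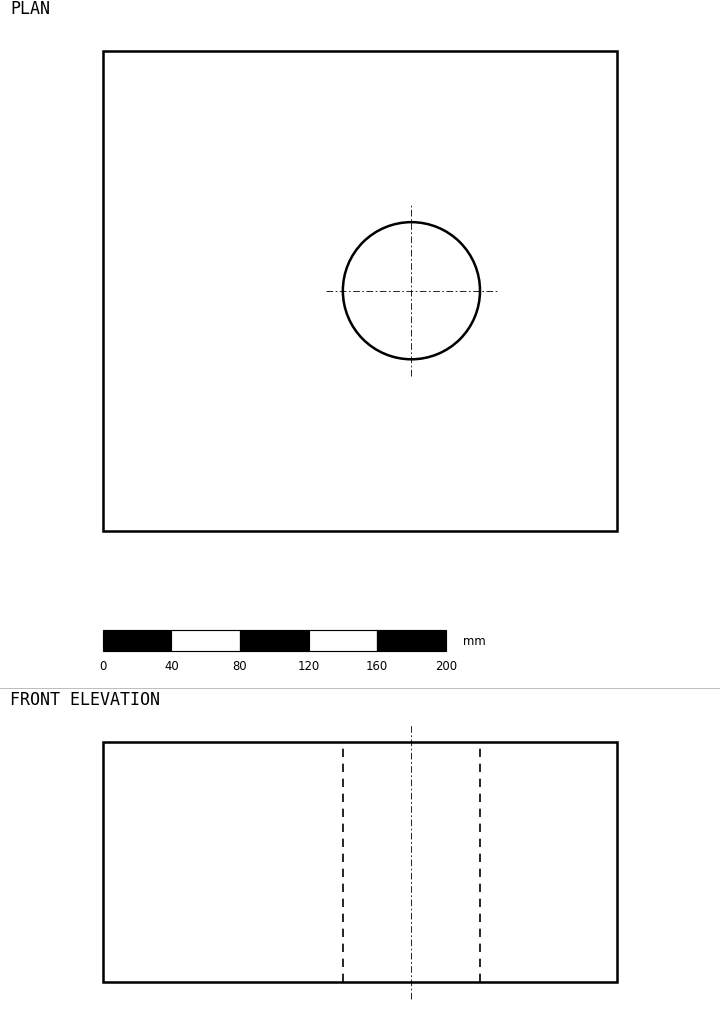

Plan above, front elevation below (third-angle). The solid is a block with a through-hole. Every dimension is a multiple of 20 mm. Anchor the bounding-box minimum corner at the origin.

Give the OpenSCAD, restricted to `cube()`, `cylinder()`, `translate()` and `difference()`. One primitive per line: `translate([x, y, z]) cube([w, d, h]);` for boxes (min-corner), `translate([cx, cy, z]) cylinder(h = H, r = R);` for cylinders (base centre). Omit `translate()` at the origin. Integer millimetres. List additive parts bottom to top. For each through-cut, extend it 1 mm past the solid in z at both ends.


difference() {
  cube([300, 280, 140]);
  translate([180, 140, -1]) cylinder(h = 142, r = 40);
}
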